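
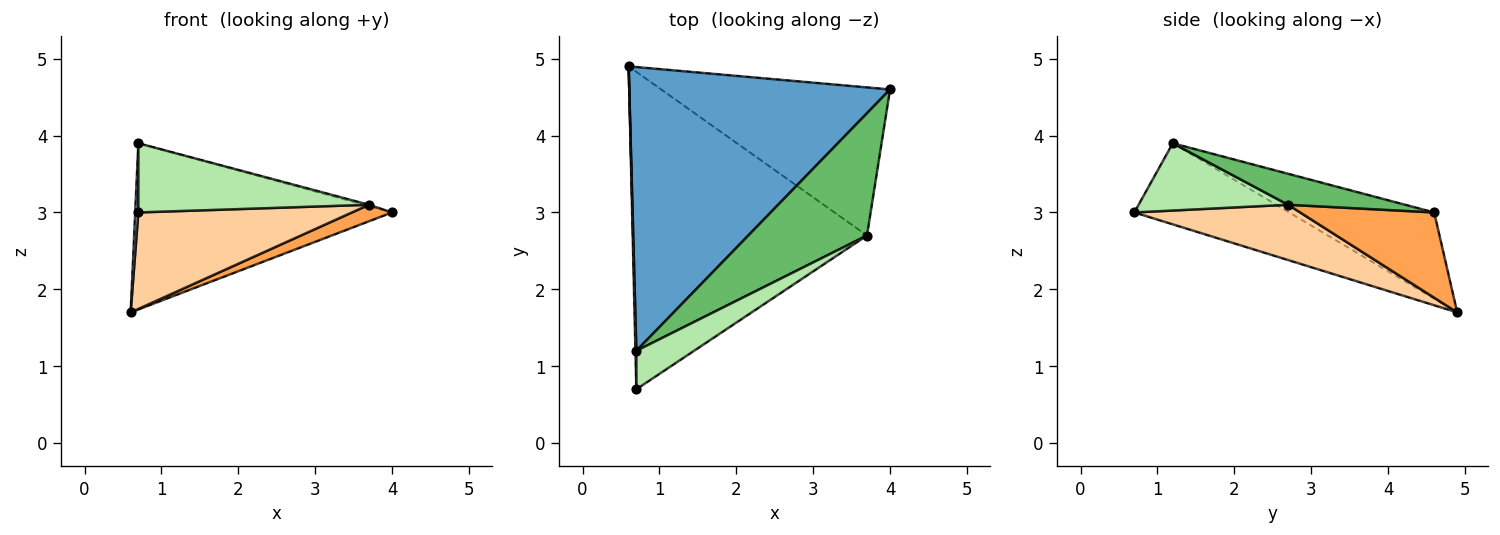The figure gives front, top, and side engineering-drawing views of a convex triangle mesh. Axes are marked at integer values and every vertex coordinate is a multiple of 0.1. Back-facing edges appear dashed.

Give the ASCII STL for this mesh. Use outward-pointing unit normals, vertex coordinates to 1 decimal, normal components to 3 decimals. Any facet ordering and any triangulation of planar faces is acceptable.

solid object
 facet normal -0.274 0.486 0.830
  outer loop
   vertex 0.7 1.2 3.9
   vertex 4.0 4.6 3.0
   vertex 0.6 4.9 1.7
  endloop
 endfacet
 facet normal -1.000 -0.020 0.011
  outer loop
   vertex 0.7 1.2 3.9
   vertex 0.6 4.9 1.7
   vertex 0.7 0.7 3.0
  endloop
 endfacet
 facet normal 0.347 -0.104 -0.932
  outer loop
   vertex 3.7 2.7 3.1
   vertex 0.6 4.9 1.7
   vertex 4.0 4.6 3.0
  endloop
 endfacet
 facet normal 0.220 -0.284 -0.933
  outer loop
   vertex 3.7 2.7 3.1
   vertex 0.7 0.7 3.0
   vertex 0.6 4.9 1.7
  endloop
 endfacet
 facet normal 0.252 0.011 0.968
  outer loop
   vertex 3.7 2.7 3.1
   vertex 4.0 4.6 3.0
   vertex 0.7 1.2 3.9
  endloop
 endfacet
 facet normal 0.493 -0.761 0.423
  outer loop
   vertex 3.7 2.7 3.1
   vertex 0.7 1.2 3.9
   vertex 0.7 0.7 3.0
  endloop
 endfacet
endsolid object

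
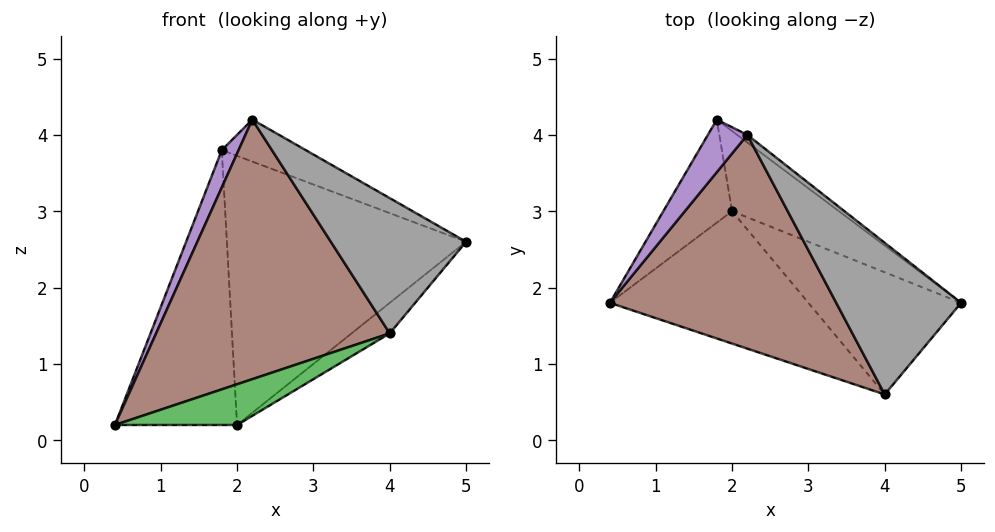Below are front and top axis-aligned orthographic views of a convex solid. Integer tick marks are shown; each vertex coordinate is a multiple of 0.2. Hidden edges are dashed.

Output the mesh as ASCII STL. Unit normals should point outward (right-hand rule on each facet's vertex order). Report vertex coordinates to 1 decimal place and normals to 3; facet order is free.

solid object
 facet normal -0.575 0.766 -0.287
  outer loop
   vertex 2.0 3.0 0.2
   vertex 0.4 1.8 0.2
   vertex 1.8 4.2 3.8
  endloop
 endfacet
 facet normal 0.522 0.818 -0.244
  outer loop
   vertex 2.0 3.0 0.2
   vertex 1.8 4.2 3.8
   vertex 5.0 1.8 2.6
  endloop
 endfacet
 facet normal 0.215 -0.287 -0.933
  outer loop
   vertex 2.0 3.0 0.2
   vertex 4.0 0.6 1.4
   vertex 0.4 1.8 0.2
  endloop
 endfacet
 facet normal 0.658 0.183 -0.731
  outer loop
   vertex 2.0 3.0 0.2
   vertex 5.0 1.8 2.6
   vertex 4.0 0.6 1.4
  endloop
 endfacet
 facet normal -0.741 -0.388 0.547
  outer loop
   vertex 2.2 4.0 4.2
   vertex 1.8 4.2 3.8
   vertex 0.4 1.8 0.2
  endloop
 endfacet
 facet normal -0.425 -0.699 0.576
  outer loop
   vertex 2.2 4.0 4.2
   vertex 0.4 1.8 0.2
   vertex 4.0 0.6 1.4
  endloop
 endfacet
 facet normal 0.557 0.817 -0.149
  outer loop
   vertex 2.2 4.0 4.2
   vertex 5.0 1.8 2.6
   vertex 1.8 4.2 3.8
  endloop
 endfacet
 facet normal -0.096 -0.663 0.743
  outer loop
   vertex 2.2 4.0 4.2
   vertex 4.0 0.6 1.4
   vertex 5.0 1.8 2.6
  endloop
 endfacet
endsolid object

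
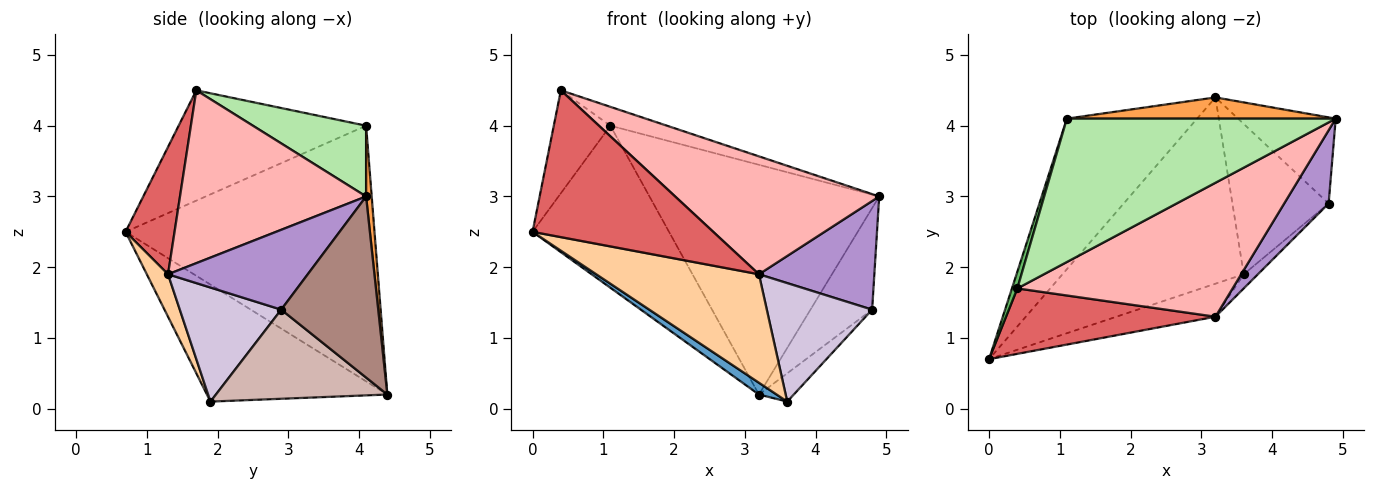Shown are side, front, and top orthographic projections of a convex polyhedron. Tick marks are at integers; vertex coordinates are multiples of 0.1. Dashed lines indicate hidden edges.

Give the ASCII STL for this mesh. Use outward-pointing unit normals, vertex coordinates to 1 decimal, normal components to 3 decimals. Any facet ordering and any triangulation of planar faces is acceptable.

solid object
 facet normal -0.542 -0.053 -0.839
  outer loop
   vertex 3.6 1.9 0.1
   vertex 0.0 0.7 2.5
   vertex 3.2 4.4 0.2
  endloop
 endfacet
 facet normal -0.801 0.439 -0.408
  outer loop
   vertex 1.1 4.1 4.0
   vertex 3.2 4.4 0.2
   vertex 0.0 0.7 2.5
  endloop
 endfacet
 facet normal 0.024 0.995 0.092
  outer loop
   vertex 1.1 4.1 4.0
   vertex 4.9 4.1 3.0
   vertex 3.2 4.4 0.2
  endloop
 endfacet
 facet normal 0.124 -0.949 -0.289
  outer loop
   vertex 3.2 1.3 1.9
   vertex 0.0 0.7 2.5
   vertex 3.6 1.9 0.1
  endloop
 endfacet
 facet normal -0.956 0.289 0.047
  outer loop
   vertex 0.4 1.7 4.5
   vertex 1.1 4.1 4.0
   vertex 0.0 0.7 2.5
  endloop
 endfacet
 facet normal 0.252 0.126 0.959
  outer loop
   vertex 0.4 1.7 4.5
   vertex 4.9 4.1 3.0
   vertex 1.1 4.1 4.0
  endloop
 endfacet
 facet normal 0.240 -0.887 0.395
  outer loop
   vertex 0.4 1.7 4.5
   vertex 0.0 0.7 2.5
   vertex 3.2 1.3 1.9
  endloop
 endfacet
 facet normal 0.516 -0.566 0.643
  outer loop
   vertex 0.4 1.7 4.5
   vertex 3.2 1.3 1.9
   vertex 4.9 4.1 3.0
  endloop
 endfacet
 facet normal 0.708 -0.585 0.395
  outer loop
   vertex 4.8 2.9 1.4
   vertex 4.9 4.1 3.0
   vertex 3.2 1.3 1.9
  endloop
 endfacet
 facet normal 0.691 -0.718 -0.086
  outer loop
   vertex 4.8 2.9 1.4
   vertex 3.2 1.3 1.9
   vertex 3.6 1.9 0.1
  endloop
 endfacet
 facet normal 0.768 0.488 -0.414
  outer loop
   vertex 4.8 2.9 1.4
   vertex 3.2 4.4 0.2
   vertex 4.9 4.1 3.0
  endloop
 endfacet
 facet normal 0.673 0.137 -0.727
  outer loop
   vertex 4.8 2.9 1.4
   vertex 3.6 1.9 0.1
   vertex 3.2 4.4 0.2
  endloop
 endfacet
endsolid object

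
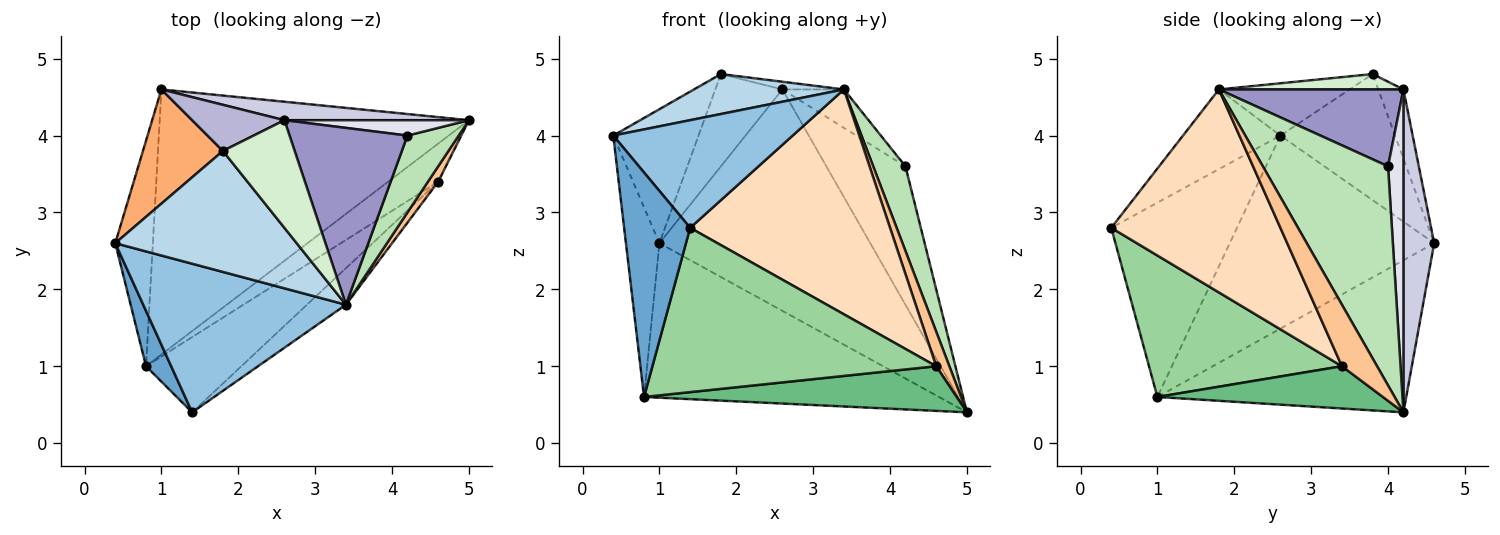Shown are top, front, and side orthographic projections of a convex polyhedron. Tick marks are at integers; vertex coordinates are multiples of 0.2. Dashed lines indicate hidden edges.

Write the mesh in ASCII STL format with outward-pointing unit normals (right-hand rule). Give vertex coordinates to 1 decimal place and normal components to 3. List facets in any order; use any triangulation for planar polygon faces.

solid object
 facet normal -0.880 -0.462 0.114
  outer loop
   vertex 0.8 1.0 0.6
   vertex 1.4 0.4 2.8
   vertex 0.4 2.6 4.0
  endloop
 endfacet
 facet normal -0.303 -0.559 0.772
  outer loop
   vertex 3.4 1.8 4.6
   vertex 0.4 2.6 4.0
   vertex 1.4 0.4 2.8
  endloop
 endfacet
 facet normal -0.264 -0.303 0.916
  outer loop
   vertex 3.4 1.8 4.6
   vertex 1.8 3.8 4.8
   vertex 0.4 2.6 4.0
  endloop
 endfacet
 facet normal -0.391 0.463 -0.795
  outer loop
   vertex 1.0 4.6 2.6
   vertex 5.0 4.2 0.4
   vertex 0.8 1.0 0.6
  endloop
 endfacet
 facet normal -0.969 0.159 -0.189
  outer loop
   vertex 1.0 4.6 2.6
   vertex 0.8 1.0 0.6
   vertex 0.4 2.6 4.0
  endloop
 endfacet
 facet normal -0.715 0.532 0.453
  outer loop
   vertex 1.0 4.6 2.6
   vertex 0.4 2.6 4.0
   vertex 1.8 3.8 4.8
  endloop
 endfacet
 facet normal 0.925 -0.347 0.154
  outer loop
   vertex 4.6 3.4 1.0
   vertex 5.0 4.2 0.4
   vertex 3.4 1.8 4.6
  endloop
 endfacet
 facet normal 0.641 -0.758 -0.123
  outer loop
   vertex 4.6 3.4 1.0
   vertex 3.4 1.8 4.6
   vertex 1.4 0.4 2.8
  endloop
 endfacet
 facet normal 0.481 -0.667 -0.569
  outer loop
   vertex 4.6 3.4 1.0
   vertex 0.8 1.0 0.6
   vertex 5.0 4.2 0.4
  endloop
 endfacet
 facet normal 0.526 -0.773 -0.354
  outer loop
   vertex 4.6 3.4 1.0
   vertex 1.4 0.4 2.8
   vertex 0.8 1.0 0.6
  endloop
 endfacet
 facet normal 0.945 -0.243 0.221
  outer loop
   vertex 4.2 4.0 3.6
   vertex 3.4 1.8 4.6
   vertex 5.0 4.2 0.4
  endloop
 endfacet
 facet normal 0.209 0.070 0.975
  outer loop
   vertex 2.6 4.2 4.6
   vertex 1.8 3.8 4.8
   vertex 3.4 1.8 4.6
  endloop
 endfacet
 facet normal 0.537 0.179 0.824
  outer loop
   vertex 2.6 4.2 4.6
   vertex 3.4 1.8 4.6
   vertex 4.2 4.0 3.6
  endloop
 endfacet
 facet normal -0.318 0.848 0.424
  outer loop
   vertex 2.6 4.2 4.6
   vertex 1.0 4.6 2.6
   vertex 1.8 3.8 4.8
  endloop
 endfacet
 facet normal 0.144 0.986 0.082
  outer loop
   vertex 2.6 4.2 4.6
   vertex 5.0 4.2 0.4
   vertex 1.0 4.6 2.6
  endloop
 endfacet
 facet normal 0.190 0.976 0.108
  outer loop
   vertex 2.6 4.2 4.6
   vertex 4.2 4.0 3.6
   vertex 5.0 4.2 0.4
  endloop
 endfacet
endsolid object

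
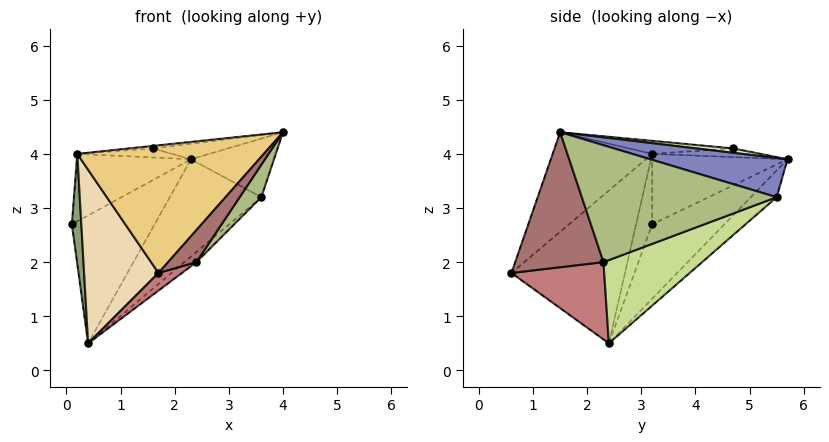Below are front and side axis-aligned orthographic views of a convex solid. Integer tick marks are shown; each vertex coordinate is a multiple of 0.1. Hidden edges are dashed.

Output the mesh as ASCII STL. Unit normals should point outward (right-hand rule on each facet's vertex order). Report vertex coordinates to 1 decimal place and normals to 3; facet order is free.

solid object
 facet normal -0.618 0.708 -0.342
  outer loop
   vertex 0.4 2.4 0.5
   vertex 0.1 3.2 2.7
   vertex 2.3 5.7 3.9
  endloop
 endfacet
 facet normal 0.488 0.295 0.822
  outer loop
   vertex 3.6 5.5 3.2
   vertex 2.3 5.7 3.9
   vertex 4.0 1.5 4.4
  endloop
 endfacet
 facet normal -0.215 0.758 -0.616
  outer loop
   vertex 3.6 5.5 3.2
   vertex 0.4 2.4 0.5
   vertex 2.3 5.7 3.9
  endloop
 endfacet
 facet normal -0.763 0.643 0.059
  outer loop
   vertex 0.2 3.2 4.0
   vertex 2.3 5.7 3.9
   vertex 0.1 3.2 2.7
  endloop
 endfacet
 facet normal -0.861 -0.505 0.066
  outer loop
   vertex 0.2 3.2 4.0
   vertex 0.1 3.2 2.7
   vertex 0.4 2.4 0.5
  endloop
 endfacet
 facet normal 0.814 -0.090 -0.573
  outer loop
   vertex 2.4 2.3 2.0
   vertex 3.6 5.5 3.2
   vertex 4.0 1.5 4.4
  endloop
 endfacet
 facet normal 0.601 0.073 -0.796
  outer loop
   vertex 2.4 2.3 2.0
   vertex 0.4 2.4 0.5
   vertex 3.6 5.5 3.2
  endloop
 endfacet
 facet normal 0.072 0.147 0.987
  outer loop
   vertex 1.6 4.7 4.1
   vertex 4.0 1.5 4.4
   vertex 2.3 5.7 3.9
  endloop
 endfacet
 facet normal -0.095 0.022 0.995
  outer loop
   vertex 1.6 4.7 4.1
   vertex 0.2 3.2 4.0
   vertex 4.0 1.5 4.4
  endloop
 endfacet
 facet normal -0.629 0.550 0.550
  outer loop
   vertex 1.6 4.7 4.1
   vertex 2.3 5.7 3.9
   vertex 0.2 3.2 4.0
  endloop
 endfacet
 facet normal -0.382 -0.715 0.585
  outer loop
   vertex 1.7 0.6 1.8
   vertex 4.0 1.5 4.4
   vertex 0.2 3.2 4.0
  endloop
 endfacet
 facet normal -0.834 -0.546 0.077
  outer loop
   vertex 1.7 0.6 1.8
   vertex 0.2 3.2 4.0
   vertex 0.4 2.4 0.5
  endloop
 endfacet
 facet normal 0.767 -0.246 -0.593
  outer loop
   vertex 1.7 0.6 1.8
   vertex 2.4 2.3 2.0
   vertex 4.0 1.5 4.4
  endloop
 endfacet
 facet normal 0.589 -0.149 -0.795
  outer loop
   vertex 1.7 0.6 1.8
   vertex 0.4 2.4 0.5
   vertex 2.4 2.3 2.0
  endloop
 endfacet
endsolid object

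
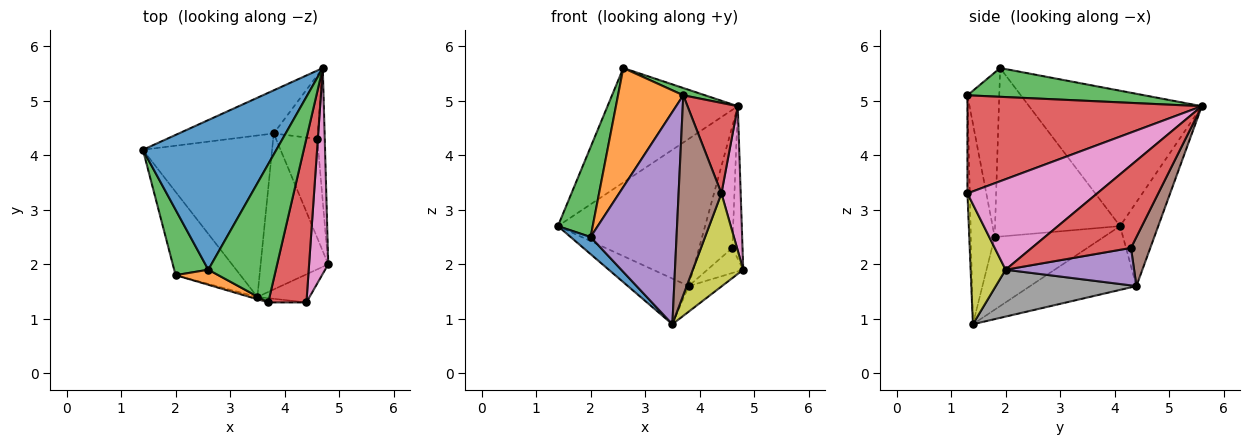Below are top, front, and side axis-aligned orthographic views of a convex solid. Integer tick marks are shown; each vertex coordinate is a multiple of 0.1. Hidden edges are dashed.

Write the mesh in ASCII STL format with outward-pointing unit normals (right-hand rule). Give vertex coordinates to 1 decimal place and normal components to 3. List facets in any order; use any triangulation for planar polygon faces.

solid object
 facet normal -0.627 0.473 0.619
  outer loop
   vertex 2.6 1.9 5.6
   vertex 4.7 5.6 4.9
   vertex 1.4 4.1 2.7
  endloop
 endfacet
 facet normal -0.241 0.931 -0.273
  outer loop
   vertex 3.8 4.4 1.6
   vertex 1.4 4.1 2.7
   vertex 4.7 5.6 4.9
  endloop
 endfacet
 facet normal -0.946 -0.263 0.191
  outer loop
   vertex 2.0 1.8 2.5
   vertex 2.6 1.9 5.6
   vertex 1.4 4.1 2.7
  endloop
 endfacet
 facet normal 0.991 0.102 -0.089
  outer loop
   vertex 4.6 4.3 2.3
   vertex 4.7 5.6 4.9
   vertex 4.8 2.0 1.9
  endloop
 endfacet
 facet normal 0.660 0.184 -0.728
  outer loop
   vertex 4.6 4.3 2.3
   vertex 4.8 2.0 1.9
   vertex 3.8 4.4 1.6
  endloop
 endfacet
 facet normal 0.459 0.788 -0.411
  outer loop
   vertex 4.6 4.3 2.3
   vertex 3.8 4.4 1.6
   vertex 4.7 5.6 4.9
  endloop
 endfacet
 facet normal 0.968 -0.144 0.205
  outer loop
   vertex 4.4 1.3 3.3
   vertex 4.8 2.0 1.9
   vertex 4.7 5.6 4.9
  endloop
 endfacet
 facet normal 0.565 0.134 -0.814
  outer loop
   vertex 3.5 1.4 0.9
   vertex 3.8 4.4 1.6
   vertex 4.8 2.0 1.9
  endloop
 endfacet
 facet normal 0.553 -0.798 -0.241
  outer loop
   vertex 3.5 1.4 0.9
   vertex 4.8 2.0 1.9
   vertex 4.4 1.3 3.3
  endloop
 endfacet
 facet normal -0.429 0.246 -0.869
  outer loop
   vertex 3.5 1.4 0.9
   vertex 1.4 4.1 2.7
   vertex 3.8 4.4 1.6
  endloop
 endfacet
 facet normal -0.739 -0.136 -0.659
  outer loop
   vertex 3.5 1.4 0.9
   vertex 2.0 1.8 2.5
   vertex 1.4 4.1 2.7
  endloop
 endfacet
 facet normal -0.436 -0.893 0.113
  outer loop
   vertex 3.7 1.3 5.1
   vertex 2.6 1.9 5.6
   vertex 2.0 1.8 2.5
  endloop
 endfacet
 facet normal 0.391 -0.048 0.919
  outer loop
   vertex 3.7 1.3 5.1
   vertex 4.7 5.6 4.9
   vertex 2.6 1.9 5.6
  endloop
 endfacet
 facet normal 0.914 -0.196 0.355
  outer loop
   vertex 3.7 1.3 5.1
   vertex 4.4 1.3 3.3
   vertex 4.7 5.6 4.9
  endloop
 endfacet
 facet normal -0.268 -0.963 -0.010
  outer loop
   vertex 3.7 1.3 5.1
   vertex 2.0 1.8 2.5
   vertex 3.5 1.4 0.9
  endloop
 endfacet
 facet normal -0.054 -0.998 -0.021
  outer loop
   vertex 3.7 1.3 5.1
   vertex 3.5 1.4 0.9
   vertex 4.4 1.3 3.3
  endloop
 endfacet
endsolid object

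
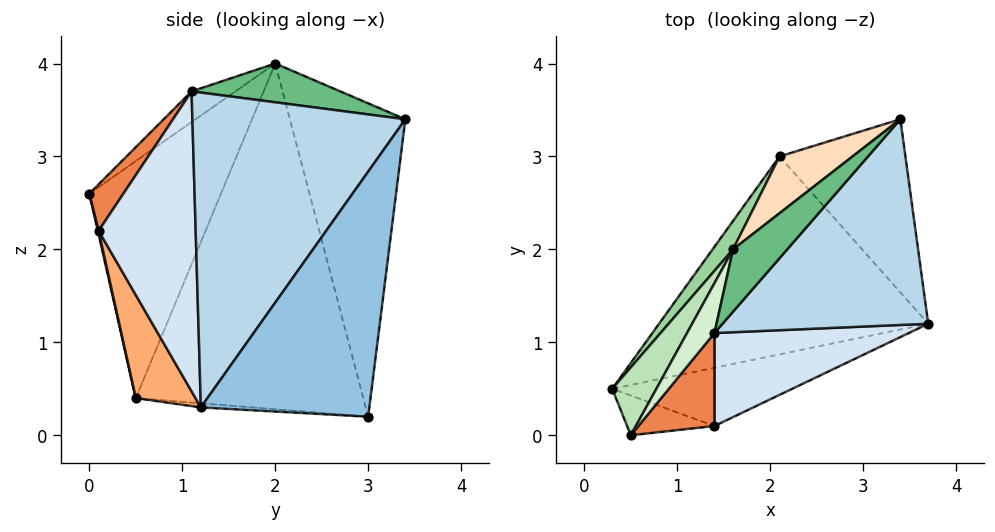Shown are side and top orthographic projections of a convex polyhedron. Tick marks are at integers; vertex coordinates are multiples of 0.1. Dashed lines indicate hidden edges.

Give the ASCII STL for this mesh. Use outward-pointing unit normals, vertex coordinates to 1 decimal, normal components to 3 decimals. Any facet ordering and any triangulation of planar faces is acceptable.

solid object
 facet normal -0.015 -0.069 -0.998
  outer loop
   vertex 2.1 3.0 0.2
   vertex 3.7 1.2 0.3
   vertex 0.3 0.5 0.4
  endloop
 endfacet
 facet normal 0.706 0.608 -0.363
  outer loop
   vertex 2.1 3.0 0.2
   vertex 3.4 3.4 3.4
   vertex 3.7 1.2 0.3
  endloop
 endfacet
 facet normal 0.700 -0.549 0.457
  outer loop
   vertex 1.4 1.1 3.7
   vertex 3.7 1.2 0.3
   vertex 3.4 3.4 3.4
  endloop
 endfacet
 facet normal 0.650 -0.632 0.421
  outer loop
   vertex 1.4 0.1 2.2
   vertex 3.7 1.2 0.3
   vertex 1.4 1.1 3.7
  endloop
 endfacet
 facet normal 0.321 -0.788 0.525
  outer loop
   vertex 1.4 0.1 2.2
   vertex 1.4 1.1 3.7
   vertex 0.5 0.0 2.6
  endloop
 endfacet
 facet normal 0.182 -0.930 -0.318
  outer loop
   vertex 1.4 0.1 2.2
   vertex 0.3 0.5 0.4
   vertex 3.7 1.2 0.3
  endloop
 endfacet
 facet normal 0.009 -0.975 -0.222
  outer loop
   vertex 1.4 0.1 2.2
   vertex 0.5 0.0 2.6
   vertex 0.3 0.5 0.4
  endloop
 endfacet
 facet normal -0.580 0.803 0.135
  outer loop
   vertex 1.6 2.0 4.0
   vertex 3.4 3.4 3.4
   vertex 2.1 3.0 0.2
  endloop
 endfacet
 facet normal 0.541 -0.372 0.755
  outer loop
   vertex 1.6 2.0 4.0
   vertex 1.4 1.1 3.7
   vertex 3.4 3.4 3.4
  endloop
 endfacet
 facet normal -0.809 0.586 0.048
  outer loop
   vertex 1.6 2.0 4.0
   vertex 2.1 3.0 0.2
   vertex 0.3 0.5 0.4
  endloop
 endfacet
 facet normal -0.909 0.381 0.169
  outer loop
   vertex 1.6 2.0 4.0
   vertex 0.3 0.5 0.4
   vertex 0.5 0.0 2.6
  endloop
 endfacet
 facet normal -0.744 -0.056 0.665
  outer loop
   vertex 1.6 2.0 4.0
   vertex 0.5 0.0 2.6
   vertex 1.4 1.1 3.7
  endloop
 endfacet
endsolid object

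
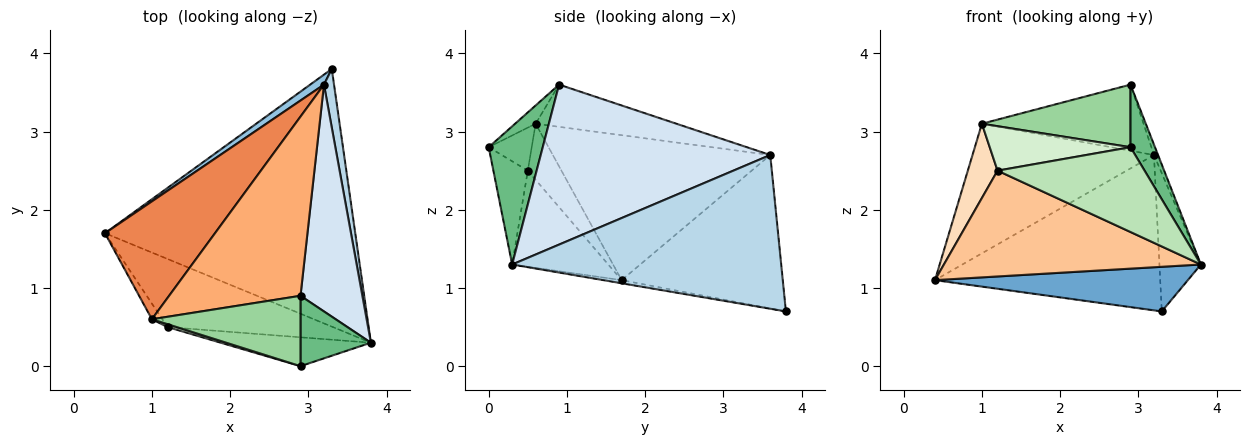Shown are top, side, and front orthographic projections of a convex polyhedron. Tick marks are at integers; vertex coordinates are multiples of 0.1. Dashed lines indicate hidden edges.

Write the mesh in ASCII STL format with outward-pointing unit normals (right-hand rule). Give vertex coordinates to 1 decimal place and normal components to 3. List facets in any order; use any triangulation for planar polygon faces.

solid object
 facet normal -0.012 -0.171 -0.985
  outer loop
   vertex 3.3 3.8 0.7
   vertex 3.8 0.3 1.3
   vertex 0.4 1.7 1.1
  endloop
 endfacet
 facet normal -0.581 0.812 0.052
  outer loop
   vertex 3.2 3.6 2.7
   vertex 3.3 3.8 0.7
   vertex 0.4 1.7 1.1
  endloop
 endfacet
 facet normal 0.986 0.152 0.065
  outer loop
   vertex 3.2 3.6 2.7
   vertex 3.8 0.3 1.3
   vertex 3.3 3.8 0.7
  endloop
 endfacet
 facet normal 0.933 0.017 0.361
  outer loop
   vertex 3.2 3.6 2.7
   vertex 2.9 0.9 3.6
   vertex 3.8 0.3 1.3
  endloop
 endfacet
 facet normal -0.663 0.554 0.503
  outer loop
   vertex 1.0 0.6 3.1
   vertex 3.2 3.6 2.7
   vertex 0.4 1.7 1.1
  endloop
 endfacet
 facet normal -0.289 0.331 0.898
  outer loop
   vertex 1.0 0.6 3.1
   vertex 2.9 0.9 3.6
   vertex 3.2 3.6 2.7
  endloop
 endfacet
 facet normal -0.300 -0.802 -0.516
  outer loop
   vertex 1.2 0.5 2.5
   vertex 0.4 1.7 1.1
   vertex 3.8 0.3 1.3
  endloop
 endfacet
 facet normal -0.742 -0.656 -0.138
  outer loop
   vertex 1.2 0.5 2.5
   vertex 1.0 0.6 3.1
   vertex 0.4 1.7 1.1
  endloop
 endfacet
 facet normal 0.826 -0.374 0.421
  outer loop
   vertex 2.9 0.0 2.8
   vertex 3.8 0.3 1.3
   vertex 2.9 0.9 3.6
  endloop
 endfacet
 facet normal -0.091 -0.662 0.744
  outer loop
   vertex 2.9 0.0 2.8
   vertex 2.9 0.9 3.6
   vertex 1.0 0.6 3.1
  endloop
 endfacet
 facet normal -0.216 -0.924 -0.315
  outer loop
   vertex 2.9 0.0 2.8
   vertex 1.2 0.5 2.5
   vertex 3.8 0.3 1.3
  endloop
 endfacet
 facet normal -0.292 -0.955 0.062
  outer loop
   vertex 2.9 0.0 2.8
   vertex 1.0 0.6 3.1
   vertex 1.2 0.5 2.5
  endloop
 endfacet
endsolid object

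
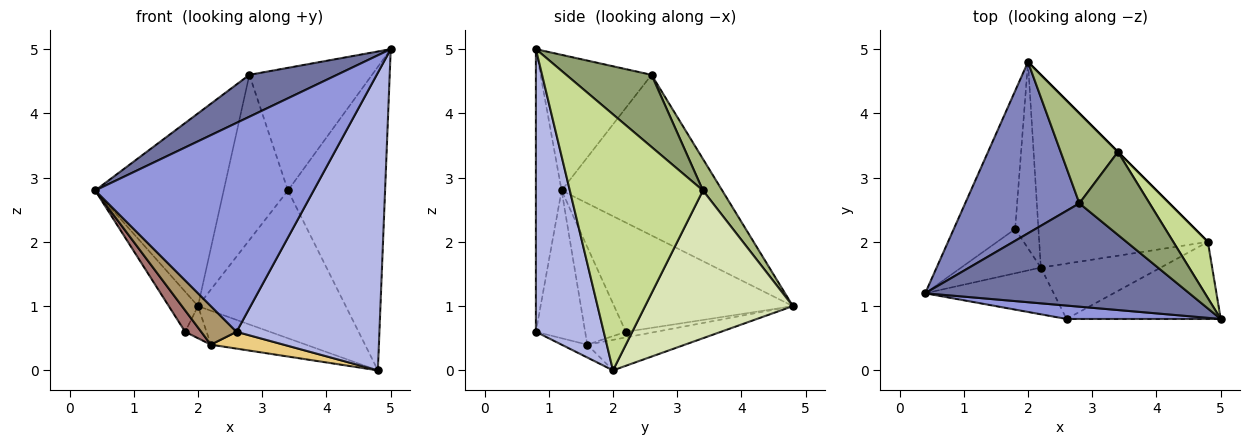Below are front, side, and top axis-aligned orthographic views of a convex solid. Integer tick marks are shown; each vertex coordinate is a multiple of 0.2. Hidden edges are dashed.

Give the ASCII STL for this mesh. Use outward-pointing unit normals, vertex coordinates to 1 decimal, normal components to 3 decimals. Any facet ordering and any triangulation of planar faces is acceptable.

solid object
 facet normal -0.430 -0.339 0.837
  outer loop
   vertex 2.8 2.6 4.6
   vertex 0.4 1.2 2.8
   vertex 5.0 0.8 5.0
  endloop
 endfacet
 facet normal -0.683 0.546 0.485
  outer loop
   vertex 2.8 2.6 4.6
   vertex 2.0 4.8 1.0
   vertex 0.4 1.2 2.8
  endloop
 endfacet
 facet normal -0.117 -0.991 0.064
  outer loop
   vertex 2.6 0.8 0.6
   vertex 5.0 0.8 5.0
   vertex 0.4 1.2 2.8
  endloop
 endfacet
 facet normal 0.418 -0.880 -0.228
  outer loop
   vertex 2.6 0.8 0.6
   vertex 4.8 2.0 0.0
   vertex 5.0 0.8 5.0
  endloop
 endfacet
 facet normal 0.499 0.718 0.485
  outer loop
   vertex 3.4 3.4 2.8
   vertex 2.8 2.6 4.6
   vertex 5.0 0.8 5.0
  endloop
 endfacet
 facet normal 0.255 0.849 0.462
  outer loop
   vertex 3.4 3.4 2.8
   vertex 2.0 4.8 1.0
   vertex 2.8 2.6 4.6
  endloop
 endfacet
 facet normal 0.803 0.586 0.109
  outer loop
   vertex 3.4 3.4 2.8
   vertex 5.0 0.8 5.0
   vertex 4.8 2.0 0.0
  endloop
 endfacet
 facet normal 0.707 0.707 0.000
  outer loop
   vertex 3.4 3.4 2.8
   vertex 4.8 2.0 0.0
   vertex 2.0 4.8 1.0
  endloop
 endfacet
 facet normal -0.664 -0.476 -0.577
  outer loop
   vertex 2.2 1.6 0.4
   vertex 2.6 0.8 0.6
   vertex 0.4 1.2 2.8
  endloop
 endfacet
 facet normal -0.175 0.171 -0.970
  outer loop
   vertex 2.2 1.6 0.4
   vertex 2.0 4.8 1.0
   vertex 4.8 2.0 0.0
  endloop
 endfacet
 facet normal -0.102 -0.289 -0.952
  outer loop
   vertex 2.2 1.6 0.4
   vertex 4.8 2.0 0.0
   vertex 2.6 0.8 0.6
  endloop
 endfacet
 facet normal -0.863 0.141 -0.485
  outer loop
   vertex 1.8 2.2 0.6
   vertex 0.4 1.2 2.8
   vertex 2.0 4.8 1.0
  endloop
 endfacet
 facet normal -0.741 -0.292 -0.604
  outer loop
   vertex 1.8 2.2 0.6
   vertex 2.2 1.6 0.4
   vertex 0.4 1.2 2.8
  endloop
 endfacet
 facet normal -0.231 0.165 -0.959
  outer loop
   vertex 1.8 2.2 0.6
   vertex 2.0 4.8 1.0
   vertex 2.2 1.6 0.4
  endloop
 endfacet
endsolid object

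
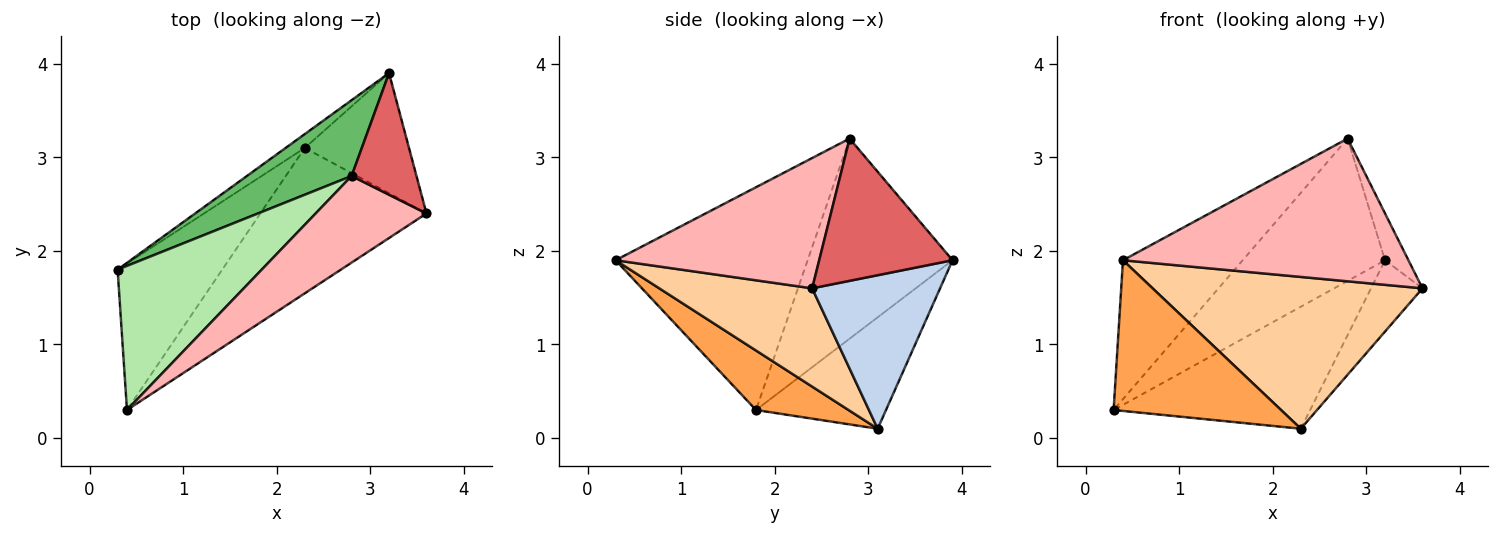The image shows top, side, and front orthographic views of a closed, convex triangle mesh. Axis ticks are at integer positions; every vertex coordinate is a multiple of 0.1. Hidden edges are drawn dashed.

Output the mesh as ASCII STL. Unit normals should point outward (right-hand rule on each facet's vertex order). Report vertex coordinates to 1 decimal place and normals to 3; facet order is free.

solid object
 facet normal -0.549 0.830 -0.094
  outer loop
   vertex 2.3 3.1 0.1
   vertex 0.3 1.8 0.3
   vertex 3.2 3.9 1.9
  endloop
 endfacet
 facet normal 0.785 0.316 -0.533
  outer loop
   vertex 2.3 3.1 0.1
   vertex 3.2 3.9 1.9
   vertex 3.6 2.4 1.6
  endloop
 endfacet
 facet normal 0.368 -0.667 -0.648
  outer loop
   vertex 2.3 3.1 0.1
   vertex 0.4 0.3 1.9
   vertex 0.3 1.8 0.3
  endloop
 endfacet
 facet normal 0.379 -0.668 -0.640
  outer loop
   vertex 2.3 3.1 0.1
   vertex 3.6 2.4 1.6
   vertex 0.4 0.3 1.9
  endloop
 endfacet
 facet normal -0.668 0.656 0.350
  outer loop
   vertex 2.8 2.8 3.2
   vertex 3.2 3.9 1.9
   vertex 0.3 1.8 0.3
  endloop
 endfacet
 facet normal -0.744 0.464 0.481
  outer loop
   vertex 2.8 2.8 3.2
   vertex 0.3 1.8 0.3
   vertex 0.4 0.3 1.9
  endloop
 endfacet
 facet normal 0.898 0.158 0.410
  outer loop
   vertex 2.8 2.8 3.2
   vertex 3.6 2.4 1.6
   vertex 3.2 3.9 1.9
  endloop
 endfacet
 facet normal 0.521 -0.730 0.443
  outer loop
   vertex 2.8 2.8 3.2
   vertex 0.4 0.3 1.9
   vertex 3.6 2.4 1.6
  endloop
 endfacet
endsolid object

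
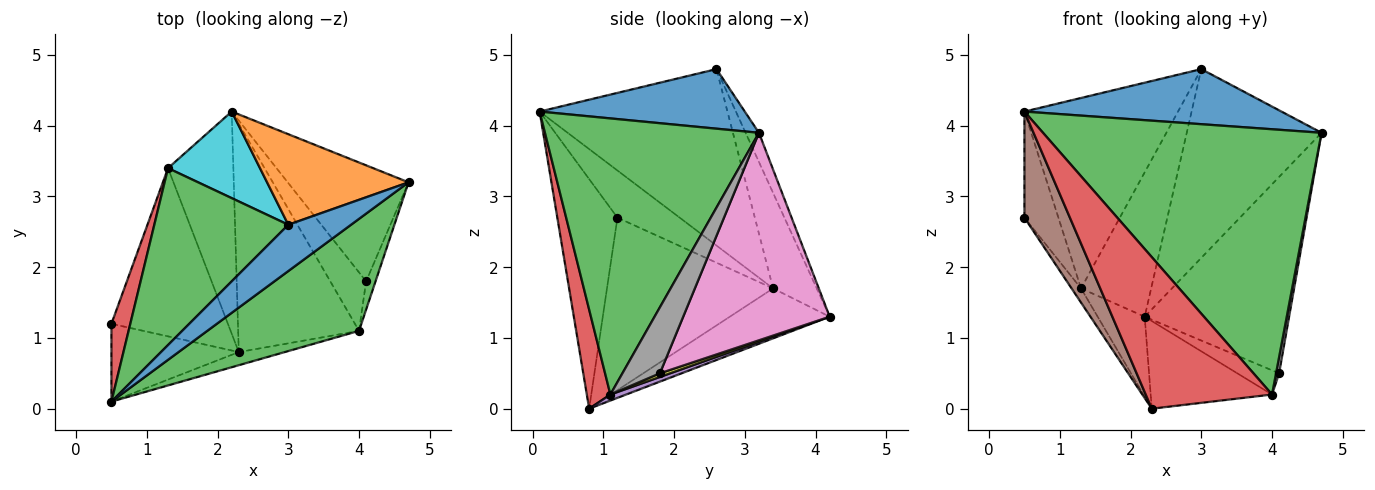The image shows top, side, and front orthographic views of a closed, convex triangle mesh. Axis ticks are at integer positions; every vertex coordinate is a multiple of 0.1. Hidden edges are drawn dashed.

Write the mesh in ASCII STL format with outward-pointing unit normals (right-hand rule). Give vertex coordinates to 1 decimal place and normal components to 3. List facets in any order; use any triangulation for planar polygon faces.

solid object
 facet normal 0.521 -0.653 0.549
  outer loop
   vertex 3.0 2.6 4.8
   vertex 0.5 0.1 4.2
   vertex 4.7 3.2 3.9
  endloop
 endfacet
 facet normal -0.089 0.898 0.431
  outer loop
   vertex 3.0 2.6 4.8
   vertex 4.7 3.2 3.9
   vertex 2.2 4.2 1.3
  endloop
 endfacet
 facet normal 0.578 -0.752 0.317
  outer loop
   vertex 4.0 1.1 0.2
   vertex 4.7 3.2 3.9
   vertex 0.5 0.1 4.2
  endloop
 endfacet
 facet normal 0.183 -0.979 -0.085
  outer loop
   vertex 4.0 1.1 0.2
   vertex 0.5 0.1 4.2
   vertex 2.3 0.8 0.0
  endloop
 endfacet
 facet normal 0.047 0.358 -0.933
  outer loop
   vertex 4.0 1.1 0.2
   vertex 2.3 0.8 0.0
   vertex 2.2 4.2 1.3
  endloop
 endfacet
 facet normal -0.729 -0.552 -0.405
  outer loop
   vertex 0.5 1.2 2.7
   vertex 2.3 0.8 0.0
   vertex 0.5 0.1 4.2
  endloop
 endfacet
 facet normal 0.658 0.648 -0.383
  outer loop
   vertex 4.1 1.8 0.5
   vertex 2.2 4.2 1.3
   vertex 4.7 3.2 3.9
  endloop
 endfacet
 facet normal 0.987 -0.081 -0.141
  outer loop
   vertex 4.1 1.8 0.5
   vertex 4.7 3.2 3.9
   vertex 4.0 1.1 0.2
  endloop
 endfacet
 facet normal 0.094 0.381 -0.920
  outer loop
   vertex 4.1 1.8 0.5
   vertex 4.0 1.1 0.2
   vertex 2.2 4.2 1.3
  endloop
 endfacet
 facet normal -0.471 0.757 0.454
  outer loop
   vertex 1.3 3.4 1.7
   vertex 3.0 2.6 4.8
   vertex 2.2 4.2 1.3
  endloop
 endfacet
 facet normal -0.584 0.275 -0.764
  outer loop
   vertex 1.3 3.4 1.7
   vertex 2.2 4.2 1.3
   vertex 2.3 0.8 0.0
  endloop
 endfacet
 facet normal -0.828 0.047 -0.559
  outer loop
   vertex 1.3 3.4 1.7
   vertex 2.3 0.8 0.0
   vertex 0.5 1.2 2.7
  endloop
 endfacet
 facet normal -0.667 0.546 0.507
  outer loop
   vertex 1.3 3.4 1.7
   vertex 0.5 0.1 4.2
   vertex 3.0 2.6 4.8
  endloop
 endfacet
 facet normal -0.828 0.452 0.331
  outer loop
   vertex 1.3 3.4 1.7
   vertex 0.5 1.2 2.7
   vertex 0.5 0.1 4.2
  endloop
 endfacet
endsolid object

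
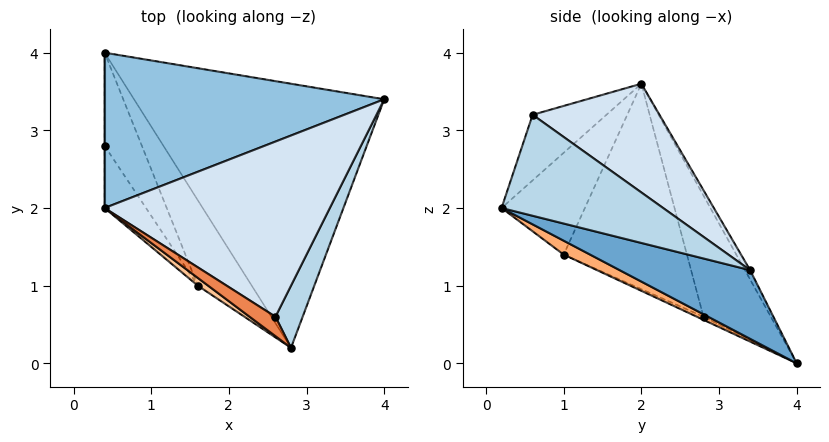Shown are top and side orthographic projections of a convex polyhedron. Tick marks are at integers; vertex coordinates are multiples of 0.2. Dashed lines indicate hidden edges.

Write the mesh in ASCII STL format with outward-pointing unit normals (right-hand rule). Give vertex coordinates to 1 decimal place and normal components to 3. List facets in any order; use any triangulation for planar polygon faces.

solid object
 facet normal 0.251 -0.322 -0.913
  outer loop
   vertex 2.8 0.2 2.0
   vertex 0.4 4.0 0.0
   vertex 4.0 3.4 1.2
  endloop
 endfacet
 facet normal -0.016 0.874 0.486
  outer loop
   vertex 0.4 2.0 3.6
   vertex 4.0 3.4 1.2
   vertex 0.4 4.0 0.0
  endloop
 endfacet
 facet normal 0.926 -0.285 0.249
  outer loop
   vertex 2.6 0.6 3.2
   vertex 2.8 0.2 2.0
   vertex 4.0 3.4 1.2
  endloop
 endfacet
 facet normal 0.400 0.392 0.829
  outer loop
   vertex 2.6 0.6 3.2
   vertex 4.0 3.4 1.2
   vertex 0.4 2.0 3.6
  endloop
 endfacet
 facet normal -0.500 -0.843 0.198
  outer loop
   vertex 2.6 0.6 3.2
   vertex 0.4 2.0 3.6
   vertex 2.8 0.2 2.0
  endloop
 endfacet
 facet normal 0.235 -0.332 -0.913
  outer loop
   vertex 1.6 1.0 1.4
   vertex 0.4 4.0 0.0
   vertex 2.8 0.2 2.0
  endloop
 endfacet
 facet normal -0.574 -0.817 0.058
  outer loop
   vertex 1.6 1.0 1.4
   vertex 2.8 0.2 2.0
   vertex 0.4 2.0 3.6
  endloop
 endfacet
 facet normal -1.000 0.000 0.000
  outer loop
   vertex 0.4 2.8 0.6
   vertex 0.4 2.0 3.6
   vertex 0.4 4.0 0.0
  endloop
 endfacet
 facet normal -0.074 -0.446 -0.892
  outer loop
   vertex 0.4 2.8 0.6
   vertex 0.4 4.0 0.0
   vertex 1.6 1.0 1.4
  endloop
 endfacet
 facet normal -0.787 -0.596 -0.159
  outer loop
   vertex 0.4 2.8 0.6
   vertex 1.6 1.0 1.4
   vertex 0.4 2.0 3.6
  endloop
 endfacet
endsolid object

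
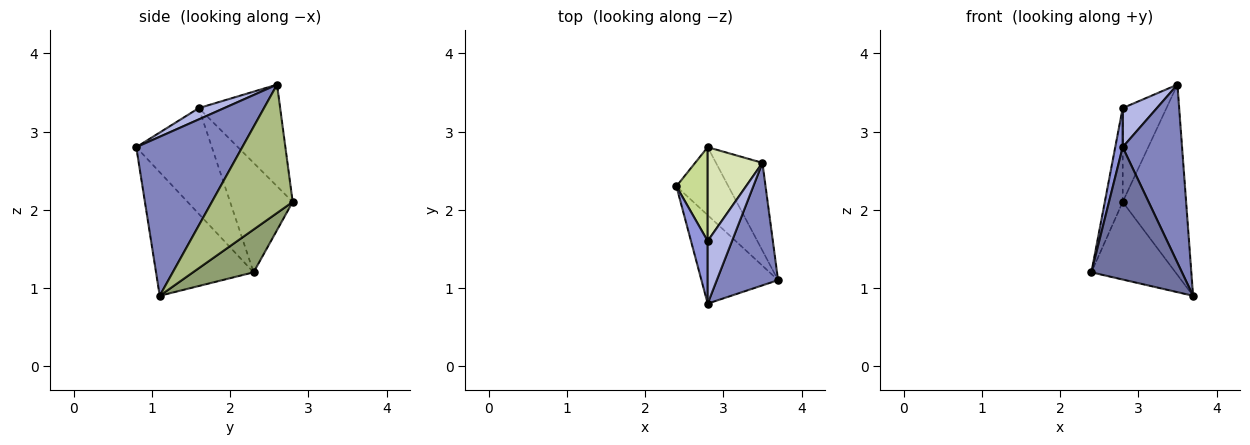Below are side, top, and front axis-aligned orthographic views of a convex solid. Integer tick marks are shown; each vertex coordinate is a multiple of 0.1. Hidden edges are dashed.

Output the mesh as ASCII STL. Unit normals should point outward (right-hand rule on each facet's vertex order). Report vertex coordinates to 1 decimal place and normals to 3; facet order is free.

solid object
 facet normal -0.667 -0.619 -0.414
  outer loop
   vertex 2.8 0.8 2.8
   vertex 2.4 2.3 1.2
   vertex 3.7 1.1 0.9
  endloop
 endfacet
 facet normal 0.827 -0.463 0.319
  outer loop
   vertex 2.8 0.8 2.8
   vertex 3.7 1.1 0.9
   vertex 3.5 2.6 3.6
  endloop
 endfacet
 facet normal -0.983 -0.097 0.155
  outer loop
   vertex 2.8 1.6 3.3
   vertex 2.4 2.3 1.2
   vertex 2.8 0.8 2.8
  endloop
 endfacet
 facet normal 0.366 -0.493 0.789
  outer loop
   vertex 2.8 1.6 3.3
   vertex 2.8 0.8 2.8
   vertex 3.5 2.6 3.6
  endloop
 endfacet
 facet normal 0.477 0.661 -0.579
  outer loop
   vertex 2.8 2.8 2.1
   vertex 3.7 1.1 0.9
   vertex 2.4 2.3 1.2
  endloop
 endfacet
 facet normal 0.757 0.594 -0.274
  outer loop
   vertex 2.8 2.8 2.1
   vertex 3.5 2.6 3.6
   vertex 3.7 1.1 0.9
  endloop
 endfacet
 facet normal -0.927 0.265 0.265
  outer loop
   vertex 2.8 2.8 2.1
   vertex 2.4 2.3 1.2
   vertex 2.8 1.6 3.3
  endloop
 endfacet
 facet normal -0.796 0.428 0.428
  outer loop
   vertex 2.8 2.8 2.1
   vertex 2.8 1.6 3.3
   vertex 3.5 2.6 3.6
  endloop
 endfacet
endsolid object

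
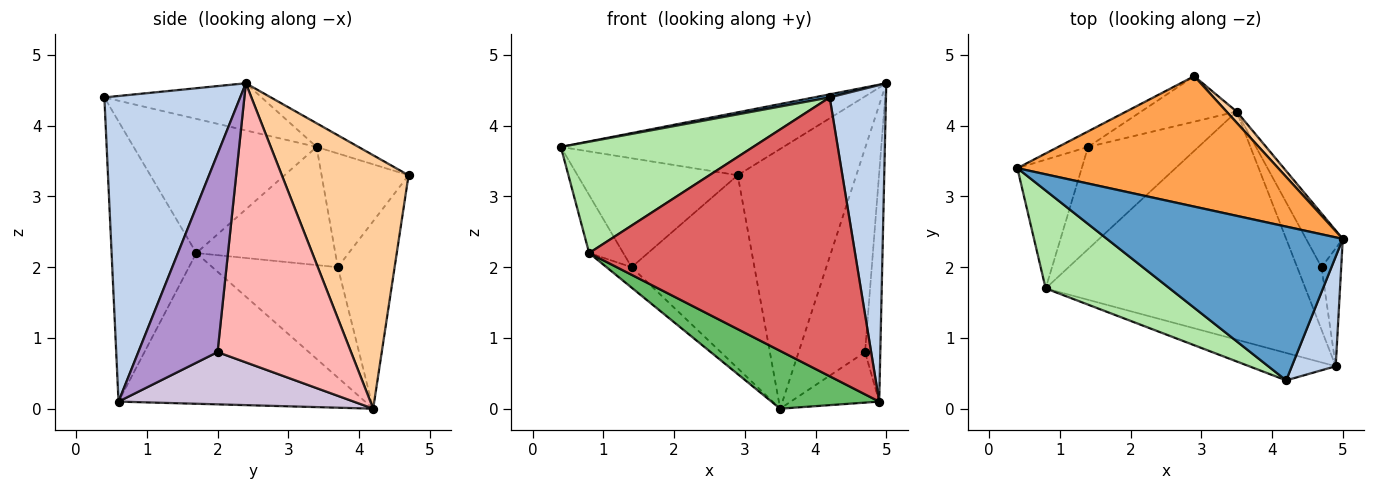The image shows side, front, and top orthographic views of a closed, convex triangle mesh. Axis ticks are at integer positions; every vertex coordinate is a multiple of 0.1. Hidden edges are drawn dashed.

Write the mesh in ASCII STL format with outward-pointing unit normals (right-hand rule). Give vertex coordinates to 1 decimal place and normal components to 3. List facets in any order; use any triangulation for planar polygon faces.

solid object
 facet normal -0.196 -0.020 0.980
  outer loop
   vertex 4.2 0.4 4.4
   vertex 5.0 2.4 4.6
   vertex 0.4 3.4 3.7
  endloop
 endfacet
 facet normal 0.916 -0.379 0.131
  outer loop
   vertex 4.9 0.6 0.1
   vertex 5.0 2.4 4.6
   vertex 4.2 0.4 4.4
  endloop
 endfacet
 facet normal -0.082 0.433 0.898
  outer loop
   vertex 2.9 4.7 3.3
   vertex 0.4 3.4 3.7
   vertex 5.0 2.4 4.6
  endloop
 endfacet
 facet normal 0.730 0.683 0.029
  outer loop
   vertex 2.9 4.7 3.3
   vertex 5.0 2.4 4.6
   vertex 3.5 4.2 0.0
  endloop
 endfacet
 facet normal -0.490 -0.214 -0.845
  outer loop
   vertex 0.8 1.7 2.2
   vertex 3.5 4.2 0.0
   vertex 4.9 0.6 0.1
  endloop
 endfacet
 facet normal -0.581 -0.611 0.537
  outer loop
   vertex 0.8 1.7 2.2
   vertex 4.2 0.4 4.4
   vertex 0.4 3.4 3.7
  endloop
 endfacet
 facet normal -0.302 -0.949 -0.093
  outer loop
   vertex 0.8 1.7 2.2
   vertex 4.9 0.6 0.1
   vertex 4.2 0.4 4.4
  endloop
 endfacet
 facet normal 0.889 0.443 -0.117
  outer loop
   vertex 4.7 2.0 0.8
   vertex 3.5 4.2 0.0
   vertex 5.0 2.4 4.6
  endloop
 endfacet
 facet normal 0.977 0.188 -0.097
  outer loop
   vertex 4.7 2.0 0.8
   vertex 5.0 2.4 4.6
   vertex 4.9 0.6 0.1
  endloop
 endfacet
 facet normal 0.858 0.323 -0.400
  outer loop
   vertex 4.7 2.0 0.8
   vertex 4.9 0.6 0.1
   vertex 3.5 4.2 0.0
  endloop
 endfacet
 facet normal -0.858 0.211 -0.468
  outer loop
   vertex 1.4 3.7 2.0
   vertex 0.8 1.7 2.2
   vertex 0.4 3.4 3.7
  endloop
 endfacet
 facet normal -0.700 0.140 -0.700
  outer loop
   vertex 1.4 3.7 2.0
   vertex 3.5 4.2 0.0
   vertex 0.8 1.7 2.2
  endloop
 endfacet
 facet normal -0.473 0.872 -0.125
  outer loop
   vertex 1.4 3.7 2.0
   vertex 0.4 3.4 3.7
   vertex 2.9 4.7 3.3
  endloop
 endfacet
 facet normal -0.410 0.888 -0.209
  outer loop
   vertex 1.4 3.7 2.0
   vertex 2.9 4.7 3.3
   vertex 3.5 4.2 0.0
  endloop
 endfacet
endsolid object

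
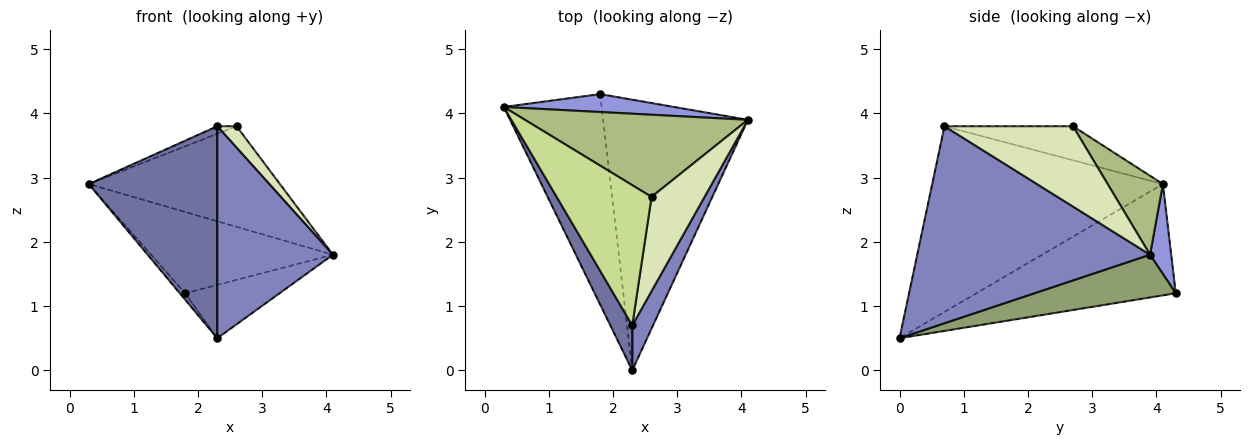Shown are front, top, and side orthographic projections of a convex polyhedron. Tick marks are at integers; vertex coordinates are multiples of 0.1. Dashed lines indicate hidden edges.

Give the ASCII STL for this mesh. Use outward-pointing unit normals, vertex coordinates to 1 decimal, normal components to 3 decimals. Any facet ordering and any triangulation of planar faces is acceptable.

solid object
 facet normal -0.869 -0.484 0.103
  outer loop
   vertex 2.3 0.7 3.8
   vertex 0.3 4.1 2.9
   vertex 2.3 0.0 0.5
  endloop
 endfacet
 facet normal 0.892 -0.443 0.094
  outer loop
   vertex 2.3 0.7 3.8
   vertex 2.3 0.0 0.5
   vertex 4.1 3.9 1.8
  endloop
 endfacet
 facet normal 0.113 0.970 0.214
  outer loop
   vertex 1.8 4.3 1.2
   vertex 0.3 4.1 2.9
   vertex 4.1 3.9 1.8
  endloop
 endfacet
 facet normal -0.751 0.020 -0.660
  outer loop
   vertex 1.8 4.3 1.2
   vertex 2.3 0.0 0.5
   vertex 0.3 4.1 2.9
  endloop
 endfacet
 facet normal 0.278 0.186 -0.942
  outer loop
   vertex 1.8 4.3 1.2
   vertex 4.1 3.9 1.8
   vertex 2.3 0.0 0.5
  endloop
 endfacet
 facet normal 0.218 0.756 0.617
  outer loop
   vertex 2.6 2.7 3.8
   vertex 4.1 3.9 1.8
   vertex 0.3 4.1 2.9
  endloop
 endfacet
 facet normal -0.337 0.051 0.940
  outer loop
   vertex 2.6 2.7 3.8
   vertex 0.3 4.1 2.9
   vertex 2.3 0.7 3.8
  endloop
 endfacet
 facet normal 0.828 -0.124 0.547
  outer loop
   vertex 2.6 2.7 3.8
   vertex 2.3 0.7 3.8
   vertex 4.1 3.9 1.8
  endloop
 endfacet
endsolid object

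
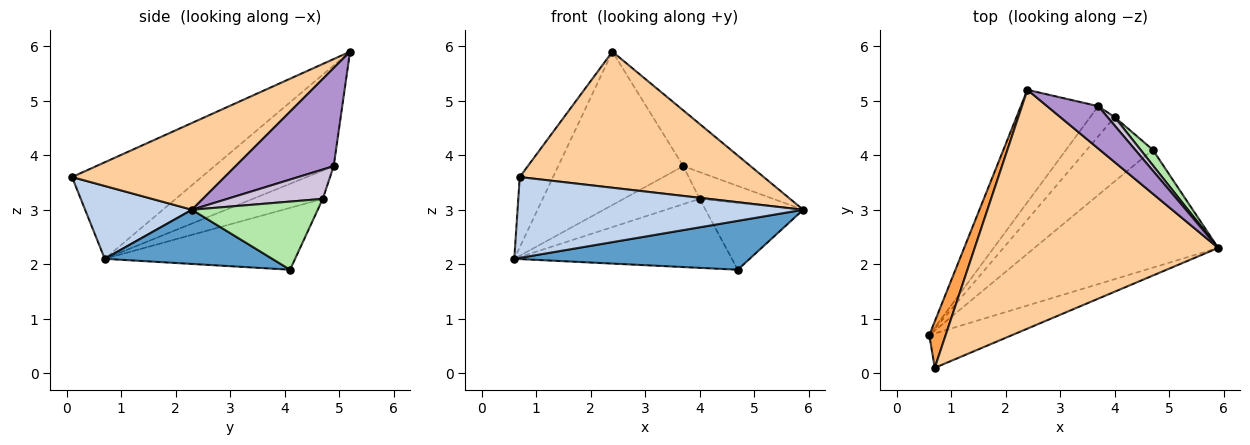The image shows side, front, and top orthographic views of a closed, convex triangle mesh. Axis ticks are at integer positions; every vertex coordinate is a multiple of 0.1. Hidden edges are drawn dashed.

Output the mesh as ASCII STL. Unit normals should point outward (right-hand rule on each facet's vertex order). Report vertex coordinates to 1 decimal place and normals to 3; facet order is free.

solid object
 facet normal 0.263 -0.369 -0.891
  outer loop
   vertex 4.7 4.1 1.9
   vertex 5.9 2.3 3.0
   vertex 0.6 0.7 2.1
  endloop
 endfacet
 facet normal 0.326 -0.870 -0.370
  outer loop
   vertex 0.7 0.1 3.6
   vertex 0.6 0.7 2.1
   vertex 5.9 2.3 3.0
  endloop
 endfacet
 facet normal -0.956 0.246 0.162
  outer loop
   vertex 0.7 0.1 3.6
   vertex 2.4 5.2 5.9
   vertex 0.6 0.7 2.1
  endloop
 endfacet
 facet normal 0.296 -0.473 0.830
  outer loop
   vertex 0.7 0.1 3.6
   vertex 5.9 2.3 3.0
   vertex 2.4 5.2 5.9
  endloop
 endfacet
 facet normal -0.539 0.616 -0.575
  outer loop
   vertex 4.0 4.7 3.2
   vertex 4.7 4.1 1.9
   vertex 0.6 0.7 2.1
  endloop
 endfacet
 facet normal 0.782 0.607 0.141
  outer loop
   vertex 4.0 4.7 3.2
   vertex 5.9 2.3 3.0
   vertex 4.7 4.1 1.9
  endloop
 endfacet
 facet normal -0.609 0.640 -0.469
  outer loop
   vertex 3.7 4.9 3.8
   vertex 0.6 0.7 2.1
   vertex 2.4 5.2 5.9
  endloop
 endfacet
 facet normal -0.585 0.636 -0.504
  outer loop
   vertex 3.7 4.9 3.8
   vertex 4.0 4.7 3.2
   vertex 0.6 0.7 2.1
  endloop
 endfacet
 facet normal 0.758 0.520 0.395
  outer loop
   vertex 3.7 4.9 3.8
   vertex 2.4 5.2 5.9
   vertex 5.9 2.3 3.0
  endloop
 endfacet
 facet normal 0.778 0.600 0.189
  outer loop
   vertex 3.7 4.9 3.8
   vertex 5.9 2.3 3.0
   vertex 4.0 4.7 3.2
  endloop
 endfacet
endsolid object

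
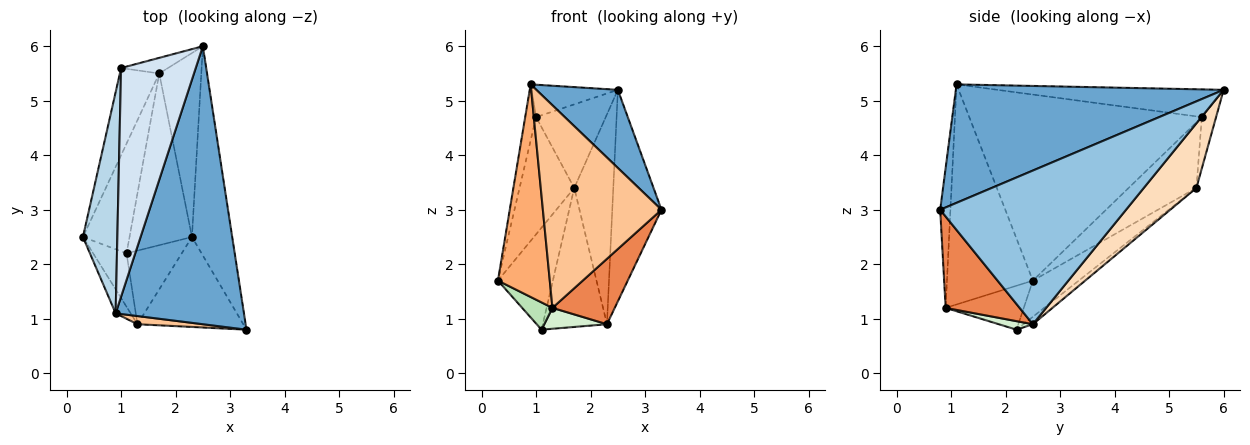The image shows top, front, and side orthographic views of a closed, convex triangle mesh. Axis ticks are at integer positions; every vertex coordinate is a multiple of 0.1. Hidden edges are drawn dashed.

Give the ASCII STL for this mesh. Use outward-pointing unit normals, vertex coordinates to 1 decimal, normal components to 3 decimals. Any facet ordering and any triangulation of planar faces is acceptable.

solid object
 facet normal 0.664 -0.202 0.720
  outer loop
   vertex 0.9 1.1 5.3
   vertex 3.3 0.8 3.0
   vertex 2.5 6.0 5.2
  endloop
 endfacet
 facet normal 0.937 0.248 -0.245
  outer loop
   vertex 2.3 2.5 0.9
   vertex 2.5 6.0 5.2
   vertex 3.3 0.8 3.0
  endloop
 endfacet
 facet normal -0.982 0.046 0.182
  outer loop
   vertex 1.0 5.6 4.7
   vertex 0.3 2.5 1.7
   vertex 0.9 1.1 5.3
  endloop
 endfacet
 facet normal -0.345 0.132 0.929
  outer loop
   vertex 1.0 5.6 4.7
   vertex 0.9 1.1 5.3
   vertex 2.5 6.0 5.2
  endloop
 endfacet
 facet normal 0.573 -0.482 -0.663
  outer loop
   vertex 1.3 0.9 1.2
   vertex 2.3 2.5 0.9
   vertex 3.3 0.8 3.0
  endloop
 endfacet
 facet normal -0.855 -0.516 -0.058
  outer loop
   vertex 1.3 0.9 1.2
   vertex 0.9 1.1 5.3
   vertex 0.3 2.5 1.7
  endloop
 endfacet
 facet normal -0.086 -0.995 0.040
  outer loop
   vertex 1.3 0.9 1.2
   vertex 3.3 0.8 3.0
   vertex 0.9 1.1 5.3
  endloop
 endfacet
 facet normal 0.712 0.528 -0.463
  outer loop
   vertex 1.7 5.5 3.4
   vertex 2.5 6.0 5.2
   vertex 2.3 2.5 0.9
  endloop
 endfacet
 facet normal -0.197 0.964 -0.180
  outer loop
   vertex 1.7 5.5 3.4
   vertex 1.0 5.6 4.7
   vertex 2.5 6.0 5.2
  endloop
 endfacet
 facet normal -0.705 0.569 -0.423
  outer loop
   vertex 1.7 5.5 3.4
   vertex 0.3 2.5 1.7
   vertex 1.0 5.6 4.7
  endloop
 endfacet
 facet normal -0.761 -0.295 -0.578
  outer loop
   vertex 1.1 2.2 0.8
   vertex 1.3 0.9 1.2
   vertex 0.3 2.5 1.7
  endloop
 endfacet
 facet normal 0.147 -0.270 -0.952
  outer loop
   vertex 1.1 2.2 0.8
   vertex 2.3 2.5 0.9
   vertex 1.3 0.9 1.2
  endloop
 endfacet
 facet normal -0.495 0.592 -0.637
  outer loop
   vertex 1.1 2.2 0.8
   vertex 0.3 2.5 1.7
   vertex 1.7 5.5 3.4
  endloop
 endfacet
 facet normal -0.092 0.627 -0.774
  outer loop
   vertex 1.1 2.2 0.8
   vertex 1.7 5.5 3.4
   vertex 2.3 2.5 0.9
  endloop
 endfacet
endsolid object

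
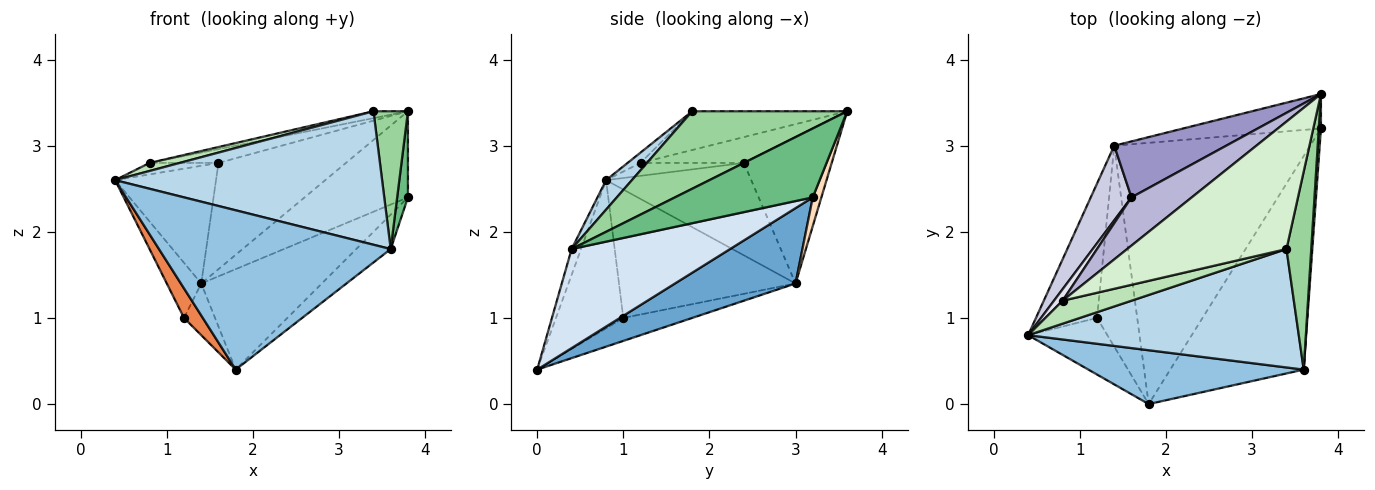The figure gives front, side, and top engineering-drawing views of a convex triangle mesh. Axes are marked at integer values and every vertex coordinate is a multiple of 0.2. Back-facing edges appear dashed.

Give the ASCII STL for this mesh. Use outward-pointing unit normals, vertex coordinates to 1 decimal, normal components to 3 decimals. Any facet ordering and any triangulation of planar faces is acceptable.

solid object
 facet normal 0.338 0.338 -0.878
  outer loop
   vertex 1.4 3.0 1.4
   vertex 3.8 3.2 2.4
   vertex 1.8 0.0 0.4
  endloop
 endfacet
 facet normal -0.038 -0.947 0.320
  outer loop
   vertex 3.6 0.4 1.8
   vertex 0.4 0.8 2.6
   vertex 1.8 0.0 0.4
  endloop
 endfacet
 facet normal 0.072 -0.746 0.662
  outer loop
   vertex 3.6 0.4 1.8
   vertex 3.4 1.8 3.4
   vertex 0.4 0.8 2.6
  endloop
 endfacet
 facet normal 0.591 0.128 -0.796
  outer loop
   vertex 3.6 0.4 1.8
   vertex 1.8 0.0 0.4
   vertex 3.8 3.2 2.4
  endloop
 endfacet
 facet normal -0.856 -0.239 -0.458
  outer loop
   vertex 1.2 1.0 1.0
   vertex 1.8 0.0 0.4
   vertex 0.4 0.8 2.6
  endloop
 endfacet
 facet normal -0.889 0.174 -0.423
  outer loop
   vertex 1.2 1.0 1.0
   vertex 0.4 0.8 2.6
   vertex 1.4 3.0 1.4
  endloop
 endfacet
 facet normal -0.484 0.218 -0.847
  outer loop
   vertex 1.2 1.0 1.0
   vertex 1.4 3.0 1.4
   vertex 1.8 0.0 0.4
  endloop
 endfacet
 facet normal 0.077 0.926 -0.370
  outer loop
   vertex 3.8 3.6 3.4
   vertex 3.8 3.2 2.4
   vertex 1.4 3.0 1.4
  endloop
 endfacet
 facet normal 0.996 -0.078 0.031
  outer loop
   vertex 3.8 3.6 3.4
   vertex 3.6 0.4 1.8
   vertex 3.8 3.2 2.4
  endloop
 endfacet
 facet normal 0.932 -0.207 0.298
  outer loop
   vertex 3.8 3.6 3.4
   vertex 3.4 1.8 3.4
   vertex 3.6 0.4 1.8
  endloop
 endfacet
 facet normal -0.140 -0.327 0.935
  outer loop
   vertex 0.8 1.2 2.8
   vertex 0.4 0.8 2.6
   vertex 3.4 1.8 3.4
  endloop
 endfacet
 facet normal -0.236 0.052 0.970
  outer loop
   vertex 0.8 1.2 2.8
   vertex 3.4 1.8 3.4
   vertex 3.8 3.6 3.4
  endloop
 endfacet
 facet normal -0.521 0.755 0.398
  outer loop
   vertex 1.6 2.4 2.8
   vertex 3.8 3.6 3.4
   vertex 1.4 3.0 1.4
  endloop
 endfacet
 facet normal -0.381 0.254 0.889
  outer loop
   vertex 1.6 2.4 2.8
   vertex 0.8 1.2 2.8
   vertex 3.8 3.6 3.4
  endloop
 endfacet
 facet normal -0.772 0.537 0.340
  outer loop
   vertex 1.6 2.4 2.8
   vertex 1.4 3.0 1.4
   vertex 0.4 0.8 2.6
  endloop
 endfacet
 facet normal -0.728 0.485 0.485
  outer loop
   vertex 1.6 2.4 2.8
   vertex 0.4 0.8 2.6
   vertex 0.8 1.2 2.8
  endloop
 endfacet
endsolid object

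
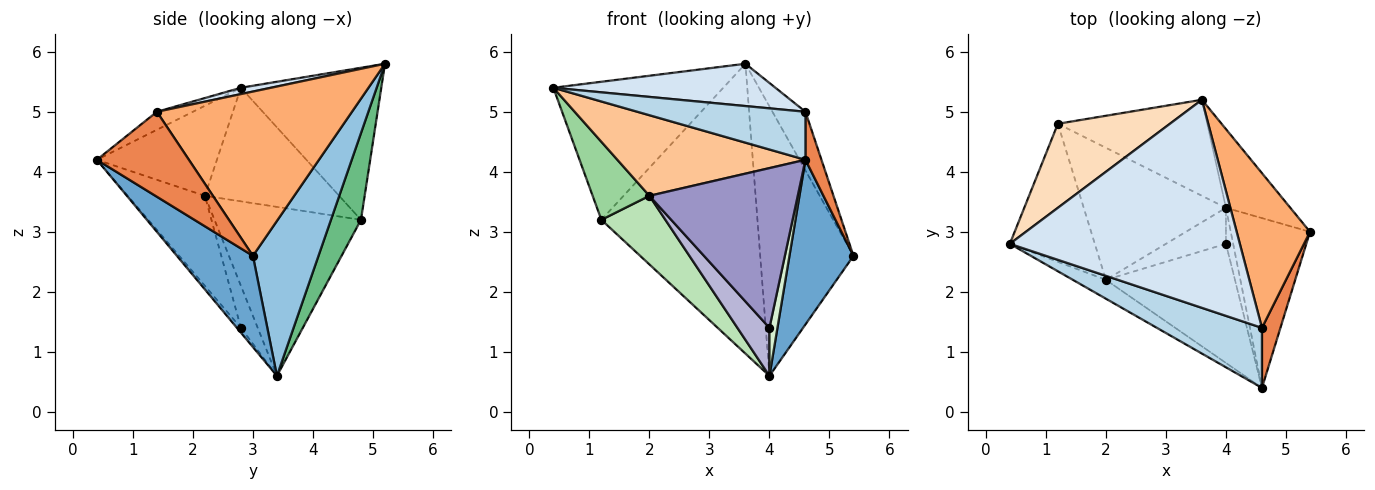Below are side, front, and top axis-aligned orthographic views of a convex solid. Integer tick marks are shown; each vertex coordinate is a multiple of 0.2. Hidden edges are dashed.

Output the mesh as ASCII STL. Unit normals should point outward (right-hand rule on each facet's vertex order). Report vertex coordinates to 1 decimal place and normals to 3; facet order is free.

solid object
 facet normal 0.637 -0.537 -0.553
  outer loop
   vertex 4.0 3.4 0.6
   vertex 5.4 3.0 2.6
   vertex 4.6 0.4 4.2
  endloop
 endfacet
 facet normal 0.559 0.796 -0.232
  outer loop
   vertex 4.0 3.4 0.6
   vertex 3.6 5.2 5.8
   vertex 5.4 3.0 2.6
  endloop
 endfacet
 facet normal -0.133 -0.619 0.774
  outer loop
   vertex 4.6 1.4 5.0
   vertex 0.4 2.8 5.4
   vertex 4.6 0.4 4.2
  endloop
 endfacet
 facet normal 0.027 -0.199 0.980
  outer loop
   vertex 4.6 1.4 5.0
   vertex 3.6 5.2 5.8
   vertex 0.4 2.8 5.4
  endloop
 endfacet
 facet normal 0.963 -0.168 0.209
  outer loop
   vertex 4.6 1.4 5.0
   vertex 4.6 0.4 4.2
   vertex 5.4 3.0 2.6
  endloop
 endfacet
 facet normal 0.903 0.153 0.403
  outer loop
   vertex 4.6 1.4 5.0
   vertex 5.4 3.0 2.6
   vertex 3.6 5.2 5.8
  endloop
 endfacet
 facet normal -0.528 -0.827 -0.194
  outer loop
   vertex 2.0 2.2 3.6
   vertex 4.6 0.4 4.2
   vertex 0.4 2.8 5.4
  endloop
 endfacet
 facet normal -0.577 0.698 0.425
  outer loop
   vertex 1.2 4.8 3.2
   vertex 0.4 2.8 5.4
   vertex 3.6 5.2 5.8
  endloop
 endfacet
 facet normal 0.180 0.934 -0.309
  outer loop
   vertex 1.2 4.8 3.2
   vertex 3.6 5.2 5.8
   vertex 4.0 3.4 0.6
  endloop
 endfacet
 facet normal -0.758 -0.321 -0.567
  outer loop
   vertex 1.2 4.8 3.2
   vertex 2.0 2.2 3.6
   vertex 0.4 2.8 5.4
  endloop
 endfacet
 facet normal -0.726 -0.317 -0.611
  outer loop
   vertex 1.2 4.8 3.2
   vertex 4.0 3.4 0.6
   vertex 2.0 2.2 3.6
  endloop
 endfacet
 facet normal -0.371 -0.743 -0.557
  outer loop
   vertex 4.0 2.8 1.4
   vertex 4.0 3.4 0.6
   vertex 4.6 0.4 4.2
  endloop
 endfacet
 facet normal -0.385 -0.740 -0.552
  outer loop
   vertex 4.0 2.8 1.4
   vertex 4.6 0.4 4.2
   vertex 2.0 2.2 3.6
  endloop
 endfacet
 facet normal -0.387 -0.738 -0.553
  outer loop
   vertex 4.0 2.8 1.4
   vertex 2.0 2.2 3.6
   vertex 4.0 3.4 0.6
  endloop
 endfacet
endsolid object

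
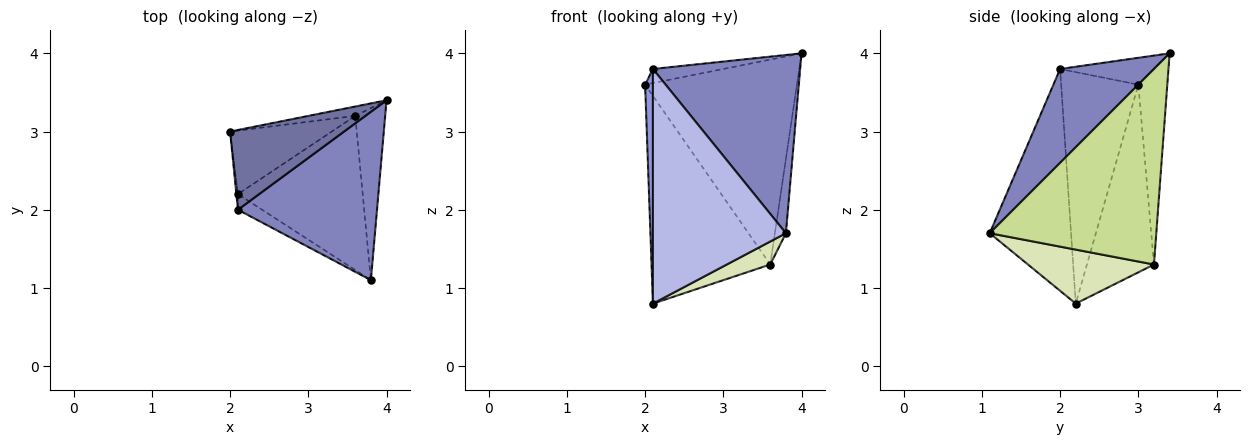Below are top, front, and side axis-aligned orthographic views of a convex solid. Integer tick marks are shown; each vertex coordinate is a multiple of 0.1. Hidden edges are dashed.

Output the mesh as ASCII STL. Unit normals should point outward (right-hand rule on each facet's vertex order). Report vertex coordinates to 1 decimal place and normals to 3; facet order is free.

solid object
 facet normal -0.226 0.169 0.959
  outer loop
   vertex 2.1 2.0 3.8
   vertex 4.0 3.4 4.0
   vertex 2.0 3.0 3.6
  endloop
 endfacet
 facet normal 0.420 -0.660 0.623
  outer loop
   vertex 2.1 2.0 3.8
   vertex 3.8 1.1 1.7
   vertex 4.0 3.4 4.0
  endloop
 endfacet
 facet normal -0.995 -0.101 -0.007
  outer loop
   vertex 2.1 2.0 3.8
   vertex 2.0 3.0 3.6
   vertex 2.1 2.2 0.8
  endloop
 endfacet
 facet normal -0.521 -0.852 -0.057
  outer loop
   vertex 2.1 2.0 3.8
   vertex 2.1 2.2 0.8
   vertex 3.8 1.1 1.7
  endloop
 endfacet
 facet normal -0.187 0.981 -0.045
  outer loop
   vertex 3.6 3.2 1.3
   vertex 2.0 3.0 3.6
   vertex 4.0 3.4 4.0
  endloop
 endfacet
 facet normal -0.475 0.841 -0.257
  outer loop
   vertex 3.6 3.2 1.3
   vertex 2.1 2.2 0.8
   vertex 2.0 3.0 3.6
  endloop
 endfacet
 facet normal 0.986 0.065 -0.151
  outer loop
   vertex 3.6 3.2 1.3
   vertex 4.0 3.4 4.0
   vertex 3.8 1.1 1.7
  endloop
 endfacet
 facet normal 0.394 -0.136 -0.909
  outer loop
   vertex 3.6 3.2 1.3
   vertex 3.8 1.1 1.7
   vertex 2.1 2.2 0.8
  endloop
 endfacet
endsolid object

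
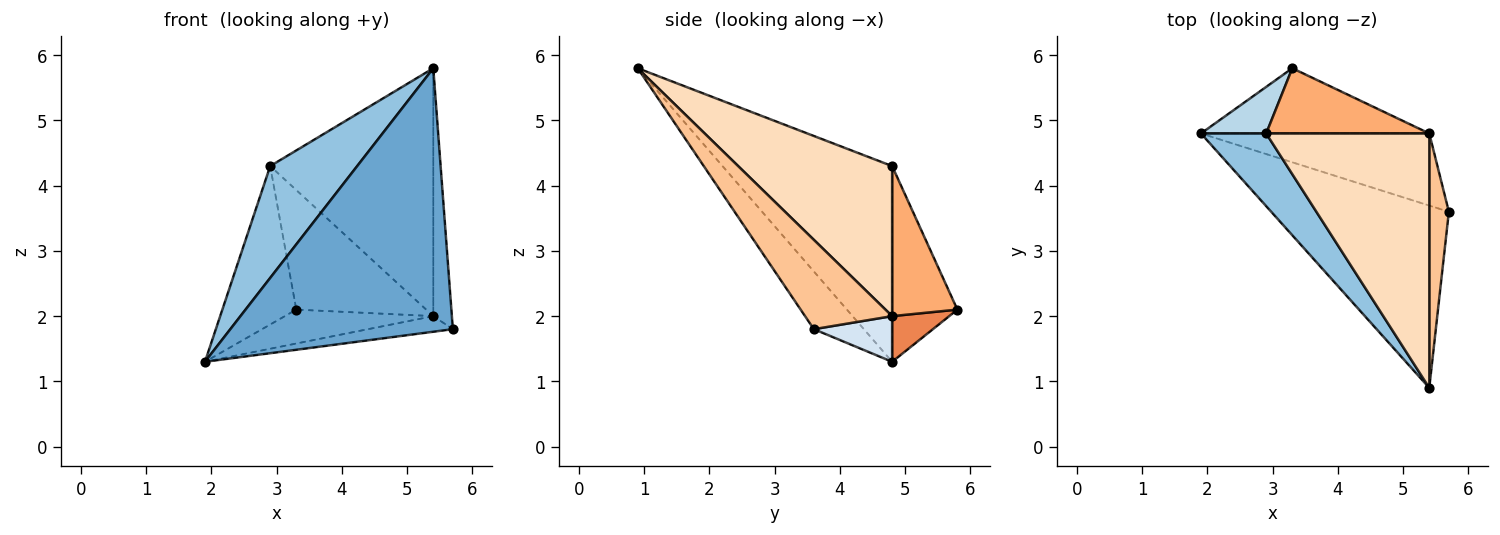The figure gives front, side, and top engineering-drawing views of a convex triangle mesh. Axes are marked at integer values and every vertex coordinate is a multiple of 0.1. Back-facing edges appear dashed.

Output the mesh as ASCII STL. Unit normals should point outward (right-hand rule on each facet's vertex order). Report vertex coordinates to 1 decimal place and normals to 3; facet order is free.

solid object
 facet normal -0.182 -0.809 -0.559
  outer loop
   vertex 5.4 0.9 5.8
   vertex 1.9 4.8 1.3
   vertex 5.7 3.6 1.8
  endloop
 endfacet
 facet normal -0.853 -0.437 0.284
  outer loop
   vertex 2.9 4.8 4.3
   vertex 1.9 4.8 1.3
   vertex 5.4 0.9 5.8
  endloop
 endfacet
 facet normal -0.646 0.732 0.215
  outer loop
   vertex 2.9 4.8 4.3
   vertex 3.3 5.8 2.1
   vertex 1.9 4.8 1.3
  endloop
 endfacet
 facet normal 0.192 0.208 -0.959
  outer loop
   vertex 5.4 4.8 2.0
   vertex 5.7 3.6 1.8
   vertex 1.9 4.8 1.3
  endloop
 endfacet
 facet normal 0.175 0.454 -0.874
  outer loop
   vertex 5.4 4.8 2.0
   vertex 1.9 4.8 1.3
   vertex 3.3 5.8 2.1
  endloop
 endfacet
 facet normal 0.403 0.803 0.438
  outer loop
   vertex 5.4 4.8 2.0
   vertex 3.3 5.8 2.1
   vertex 2.9 4.8 4.3
  endloop
 endfacet
 facet normal 0.956 0.204 0.210
  outer loop
   vertex 5.4 4.8 2.0
   vertex 5.4 0.9 5.8
   vertex 5.7 3.6 1.8
  endloop
 endfacet
 facet normal 0.550 0.583 0.598
  outer loop
   vertex 5.4 4.8 2.0
   vertex 2.9 4.8 4.3
   vertex 5.4 0.9 5.8
  endloop
 endfacet
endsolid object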